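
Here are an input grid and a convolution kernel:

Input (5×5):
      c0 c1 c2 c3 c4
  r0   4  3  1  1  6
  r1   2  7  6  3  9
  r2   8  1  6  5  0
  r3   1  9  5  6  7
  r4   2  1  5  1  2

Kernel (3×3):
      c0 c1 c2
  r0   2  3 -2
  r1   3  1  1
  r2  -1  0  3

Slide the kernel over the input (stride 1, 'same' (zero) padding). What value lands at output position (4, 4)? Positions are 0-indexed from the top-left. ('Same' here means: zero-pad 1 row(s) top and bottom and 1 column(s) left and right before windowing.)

38

The receptive field on the zero-padded input at this output position is [6 7 0 / 1 2 0 / 0 0 0]. Elementwise product with the kernel and sum: 6·2 + 7·3 + 0·-2 + 1·3 + 2·1 + 0·1 + 0·-1 + 0·3.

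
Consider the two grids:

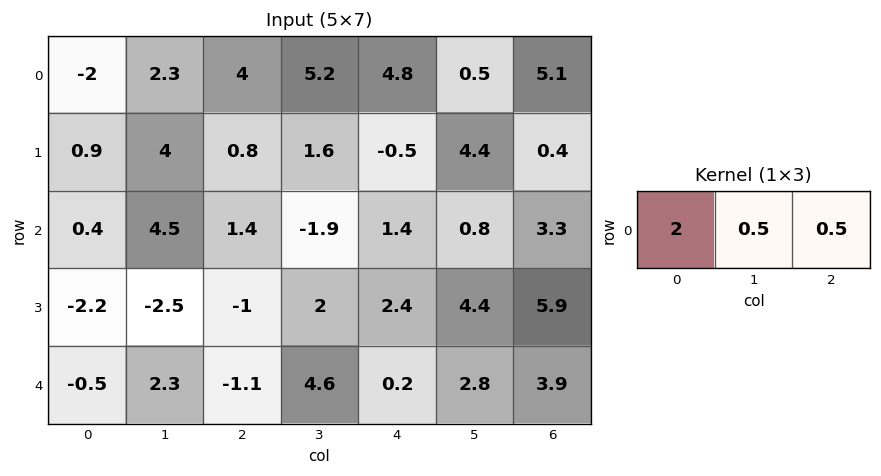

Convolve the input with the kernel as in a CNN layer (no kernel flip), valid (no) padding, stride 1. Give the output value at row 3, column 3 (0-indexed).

The receptive field on the input at this output position is [2 2.4 4.4]. Elementwise product with the kernel and sum: 2·2 + 2.4·0.5 + 4.4·0.5.

7.4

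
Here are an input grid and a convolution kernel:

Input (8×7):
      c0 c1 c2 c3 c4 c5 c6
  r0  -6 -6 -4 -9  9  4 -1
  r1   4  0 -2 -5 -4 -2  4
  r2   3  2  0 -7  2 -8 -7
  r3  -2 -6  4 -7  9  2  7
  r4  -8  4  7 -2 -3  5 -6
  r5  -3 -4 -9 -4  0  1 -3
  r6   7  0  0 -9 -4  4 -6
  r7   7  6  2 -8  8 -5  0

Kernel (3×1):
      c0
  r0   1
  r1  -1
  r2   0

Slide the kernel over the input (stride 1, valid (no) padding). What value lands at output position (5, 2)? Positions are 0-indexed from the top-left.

The receptive field on the input at this output position is [-9 / 0 / 2]. Elementwise product with the kernel and sum: -9·1 + 0·-1.

-9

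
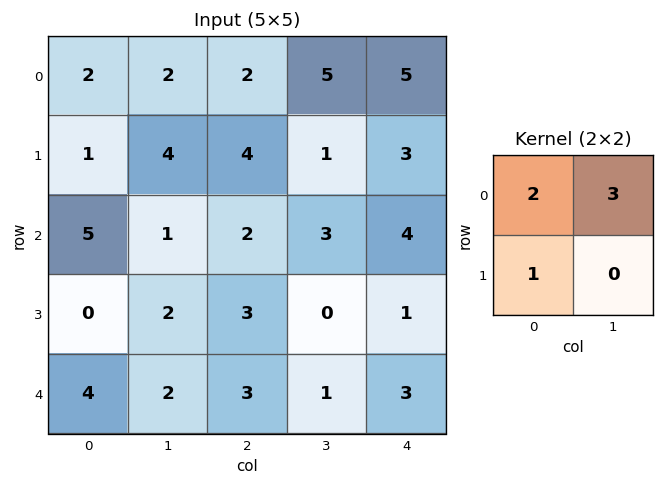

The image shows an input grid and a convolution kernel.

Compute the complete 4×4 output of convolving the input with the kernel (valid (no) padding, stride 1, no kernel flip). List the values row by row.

Output[0,0]: The receptive field on the input at this output position is [2 2 / 1 4]. Elementwise product with the kernel and sum: 2·2 + 2·3 + 1·1.
Output[0,1]: The receptive field on the input at this output position is [2 2 / 4 4]. Elementwise product with the kernel and sum: 2·2 + 2·3 + 4·1.

11 14 23 26
19 21 13 14
13 10 16 18
10 15 9 4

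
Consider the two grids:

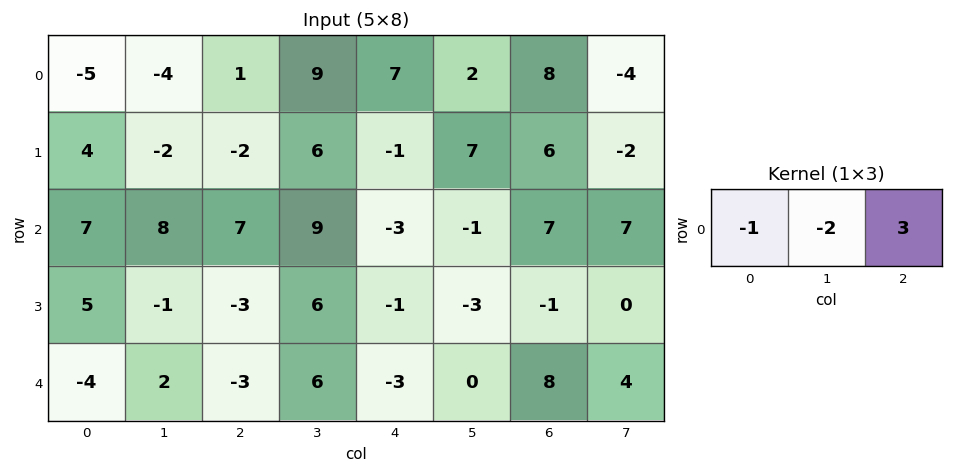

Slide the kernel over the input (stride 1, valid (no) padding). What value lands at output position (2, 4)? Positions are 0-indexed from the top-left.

The receptive field on the input at this output position is [-3 -1 7]. Elementwise product with the kernel and sum: -3·-1 + -1·-2 + 7·3.

26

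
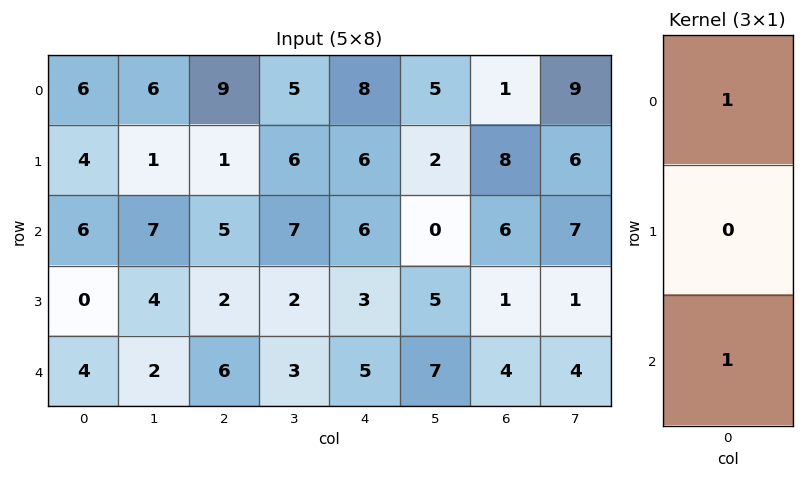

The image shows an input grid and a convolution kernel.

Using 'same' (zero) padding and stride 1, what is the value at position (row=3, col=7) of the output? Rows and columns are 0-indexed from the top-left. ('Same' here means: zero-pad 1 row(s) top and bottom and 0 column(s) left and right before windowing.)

The receptive field on the zero-padded input at this output position is [7 / 1 / 4]. Elementwise product with the kernel and sum: 7·1 + 4·1.

11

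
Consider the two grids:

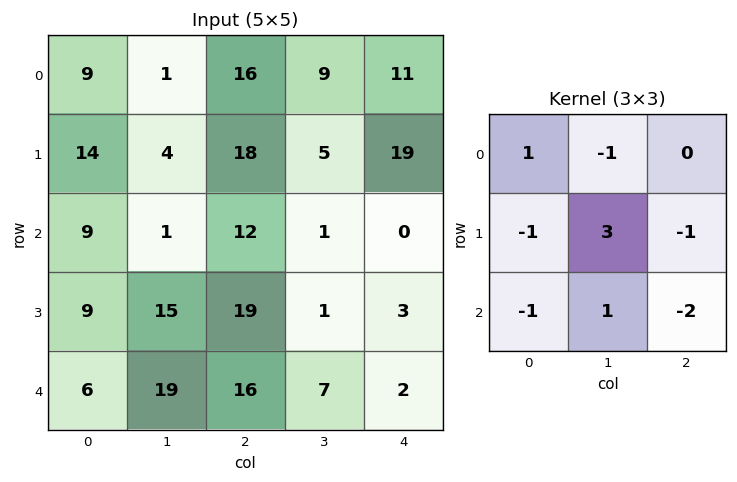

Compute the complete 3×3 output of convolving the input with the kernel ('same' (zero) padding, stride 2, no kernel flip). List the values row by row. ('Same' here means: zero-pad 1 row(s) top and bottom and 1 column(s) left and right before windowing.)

Output[0,0]: The receptive field on the zero-padded input at this output position is [0 0 0 / 0 9 1 / 0 14 4]. Elementwise product with the kernel and sum: 0·1 + 0·-1 + 0·-1 + 9·3 + 1·-1 + 0·-1 + 14·1 + 4·-2.

32 42 38
-9 22 -13
-10 18 -3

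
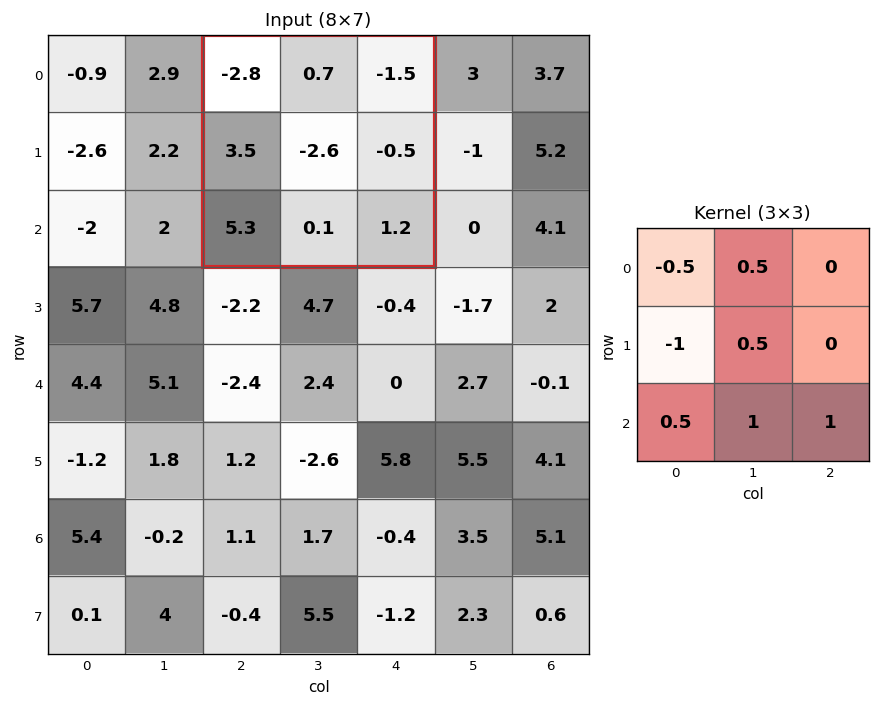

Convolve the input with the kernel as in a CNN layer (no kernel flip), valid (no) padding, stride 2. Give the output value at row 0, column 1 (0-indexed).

0.9

The receptive field on the input at this output position is [-2.8 0.7 -1.5 / 3.5 -2.6 -0.5 / 5.3 0.1 1.2]. Elementwise product with the kernel and sum: -2.8·-0.5 + 0.7·0.5 + 3.5·-1 + -2.6·0.5 + 5.3·0.5 + 0.1·1 + 1.2·1.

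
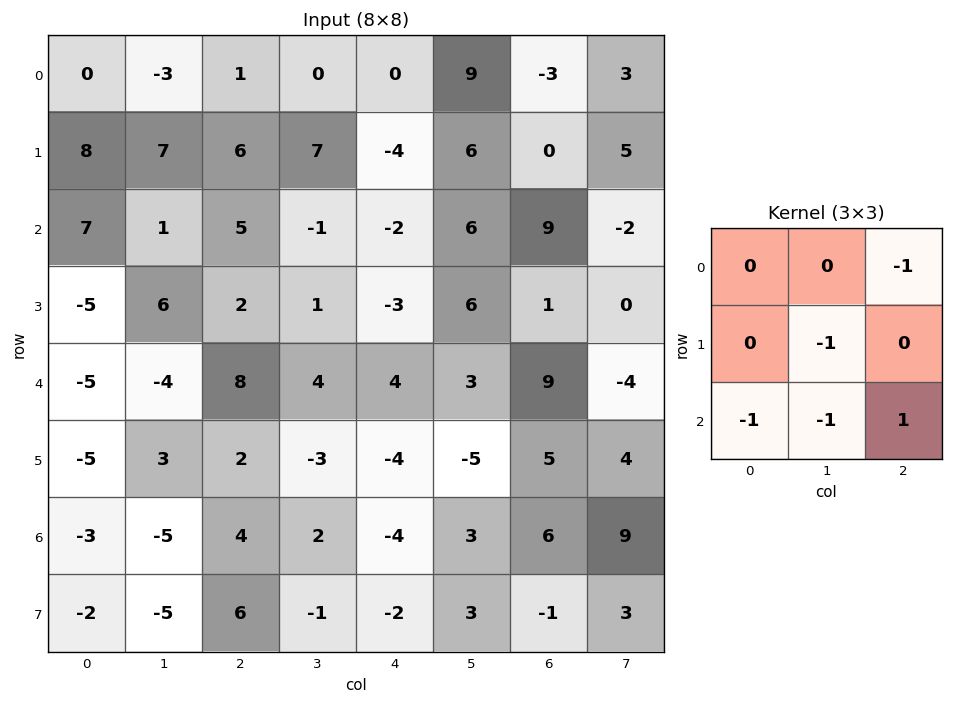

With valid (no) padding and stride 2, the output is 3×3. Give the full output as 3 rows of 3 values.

-11 -13 2
6 -7 -13
1 -11 3

Output[0,0]: The receptive field on the input at this output position is [0 -3 1 / 8 7 6 / 7 1 5]. Elementwise product with the kernel and sum: 1·-1 + 7·-1 + 7·-1 + 1·-1 + 5·1.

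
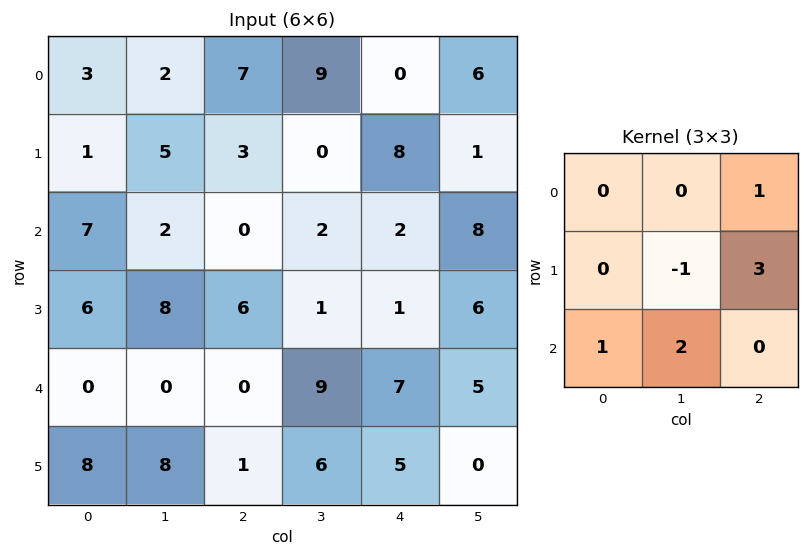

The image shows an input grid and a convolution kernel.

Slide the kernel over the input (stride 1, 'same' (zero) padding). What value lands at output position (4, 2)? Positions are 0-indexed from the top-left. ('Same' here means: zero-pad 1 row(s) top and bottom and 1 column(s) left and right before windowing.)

The receptive field on the zero-padded input at this output position is [8 6 1 / 0 0 9 / 8 1 6]. Elementwise product with the kernel and sum: 1·1 + 0·-1 + 9·3 + 8·1 + 1·2.

38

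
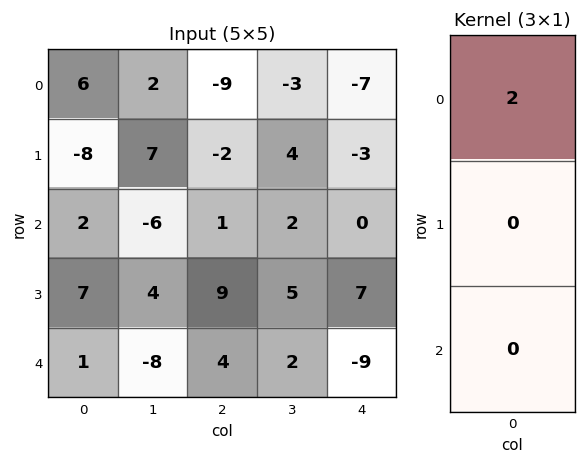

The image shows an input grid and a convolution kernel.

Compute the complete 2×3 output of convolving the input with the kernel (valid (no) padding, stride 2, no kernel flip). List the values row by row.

Output[0,0]: The receptive field on the input at this output position is [6 / -8 / 2]. Elementwise product with the kernel and sum: 6·2.

12 -18 -14
4 2 0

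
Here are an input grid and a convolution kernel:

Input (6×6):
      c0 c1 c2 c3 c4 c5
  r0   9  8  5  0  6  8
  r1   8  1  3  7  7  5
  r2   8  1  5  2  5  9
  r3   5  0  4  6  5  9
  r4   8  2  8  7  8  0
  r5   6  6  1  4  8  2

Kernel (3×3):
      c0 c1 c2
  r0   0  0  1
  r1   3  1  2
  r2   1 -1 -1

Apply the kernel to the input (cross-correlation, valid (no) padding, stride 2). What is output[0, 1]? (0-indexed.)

The receptive field on the input at this output position is [5 0 6 / 3 7 7 / 5 2 5]. Elementwise product with the kernel and sum: 6·1 + 3·3 + 7·1 + 7·2 + 5·1 + 2·-1 + 5·-1.

34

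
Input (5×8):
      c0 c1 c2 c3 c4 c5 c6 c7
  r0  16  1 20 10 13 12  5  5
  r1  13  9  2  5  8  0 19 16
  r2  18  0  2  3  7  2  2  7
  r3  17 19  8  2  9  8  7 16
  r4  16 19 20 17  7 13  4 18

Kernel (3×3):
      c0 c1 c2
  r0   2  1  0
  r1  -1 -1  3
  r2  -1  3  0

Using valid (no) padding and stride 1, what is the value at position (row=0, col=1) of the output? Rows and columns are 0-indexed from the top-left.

32

The receptive field on the input at this output position is [1 20 10 / 9 2 5 / 0 2 3]. Elementwise product with the kernel and sum: 1·2 + 20·1 + 9·-1 + 2·-1 + 5·3 + 0·-1 + 2·3.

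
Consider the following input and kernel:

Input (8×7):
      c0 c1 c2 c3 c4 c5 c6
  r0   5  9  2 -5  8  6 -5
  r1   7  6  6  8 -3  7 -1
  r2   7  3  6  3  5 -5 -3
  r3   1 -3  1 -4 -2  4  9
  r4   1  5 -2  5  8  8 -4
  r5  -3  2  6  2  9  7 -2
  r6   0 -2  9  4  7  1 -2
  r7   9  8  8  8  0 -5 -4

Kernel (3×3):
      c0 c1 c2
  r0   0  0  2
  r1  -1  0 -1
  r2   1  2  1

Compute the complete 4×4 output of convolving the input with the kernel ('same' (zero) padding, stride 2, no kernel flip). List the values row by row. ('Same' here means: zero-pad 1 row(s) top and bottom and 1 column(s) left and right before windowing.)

11 22 8 -1
8 5 12 27
-15 -2 22 -5
32 34 12 -14

Output[0,0]: The receptive field on the zero-padded input at this output position is [0 0 0 / 0 5 9 / 0 7 6]. Elementwise product with the kernel and sum: 0·2 + 0·-1 + 9·-1 + 0·1 + 7·2 + 6·1.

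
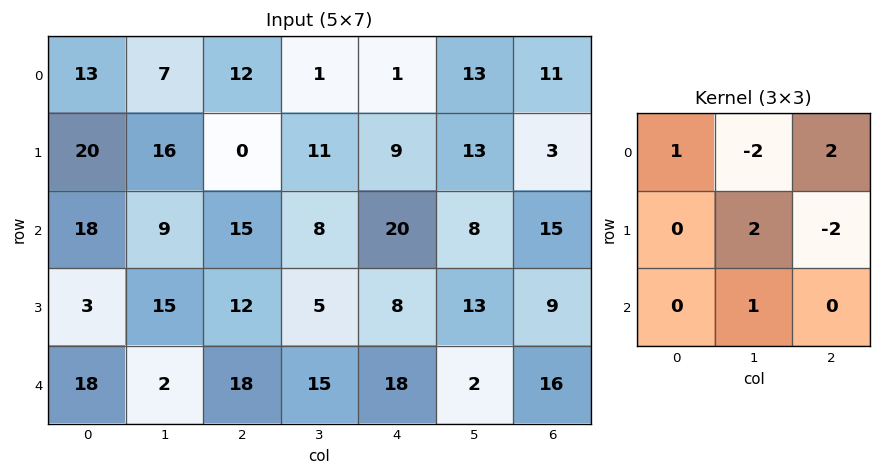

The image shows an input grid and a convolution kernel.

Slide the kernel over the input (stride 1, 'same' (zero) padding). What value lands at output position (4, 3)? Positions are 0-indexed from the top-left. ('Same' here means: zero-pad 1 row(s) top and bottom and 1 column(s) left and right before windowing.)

The receptive field on the zero-padded input at this output position is [12 5 8 / 18 15 18 / 0 0 0]. Elementwise product with the kernel and sum: 12·1 + 5·-2 + 8·2 + 15·2 + 18·-2 + 0·1.

12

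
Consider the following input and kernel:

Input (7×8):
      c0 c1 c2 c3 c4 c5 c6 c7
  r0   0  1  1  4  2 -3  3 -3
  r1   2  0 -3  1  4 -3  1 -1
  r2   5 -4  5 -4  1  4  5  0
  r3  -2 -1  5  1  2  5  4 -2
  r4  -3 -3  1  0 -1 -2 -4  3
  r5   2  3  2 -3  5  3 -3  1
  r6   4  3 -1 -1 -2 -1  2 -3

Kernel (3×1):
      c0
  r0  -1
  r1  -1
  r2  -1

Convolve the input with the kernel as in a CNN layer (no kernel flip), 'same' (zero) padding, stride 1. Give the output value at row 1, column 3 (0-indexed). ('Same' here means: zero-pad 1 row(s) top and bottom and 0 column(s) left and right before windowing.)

-1

The receptive field on the zero-padded input at this output position is [4 / 1 / -4]. Elementwise product with the kernel and sum: 4·-1 + 1·-1 + -4·-1.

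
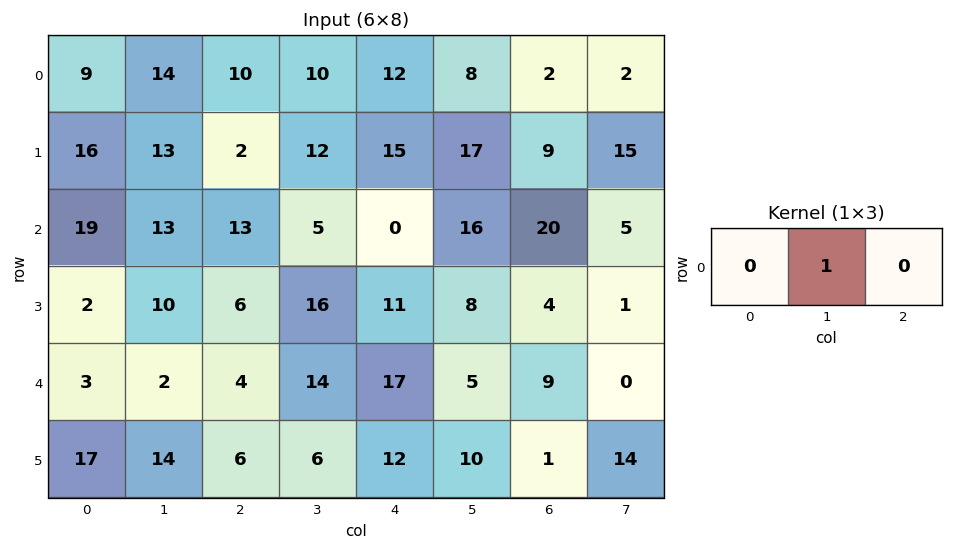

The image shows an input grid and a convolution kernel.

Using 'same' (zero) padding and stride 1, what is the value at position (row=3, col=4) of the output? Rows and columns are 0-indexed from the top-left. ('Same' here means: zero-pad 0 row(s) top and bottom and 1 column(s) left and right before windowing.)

11

The receptive field on the zero-padded input at this output position is [16 11 8]. Elementwise product with the kernel and sum: 11·1.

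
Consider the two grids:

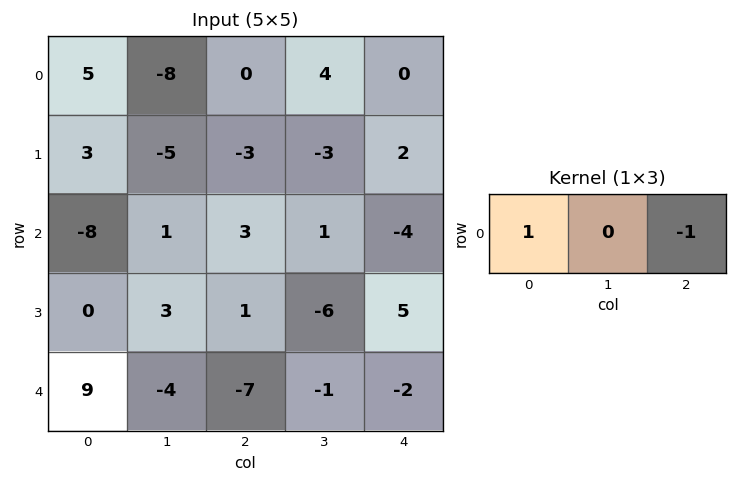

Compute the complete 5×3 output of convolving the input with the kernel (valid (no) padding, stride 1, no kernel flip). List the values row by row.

Output[0,0]: The receptive field on the input at this output position is [5 -8 0]. Elementwise product with the kernel and sum: 5·1 + 0·-1.
Output[0,1]: The receptive field on the input at this output position is [-8 0 4]. Elementwise product with the kernel and sum: -8·1 + 4·-1.

5 -12 0
6 -2 -5
-11 0 7
-1 9 -4
16 -3 -5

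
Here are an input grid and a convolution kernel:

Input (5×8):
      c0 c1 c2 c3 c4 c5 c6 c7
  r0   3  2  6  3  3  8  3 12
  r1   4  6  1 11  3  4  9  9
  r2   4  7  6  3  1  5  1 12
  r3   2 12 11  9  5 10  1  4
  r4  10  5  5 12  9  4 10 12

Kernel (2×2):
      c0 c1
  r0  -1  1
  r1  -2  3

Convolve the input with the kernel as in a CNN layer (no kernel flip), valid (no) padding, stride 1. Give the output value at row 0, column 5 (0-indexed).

14

The receptive field on the input at this output position is [8 3 / 4 9]. Elementwise product with the kernel and sum: 8·-1 + 3·1 + 4·-2 + 9·3.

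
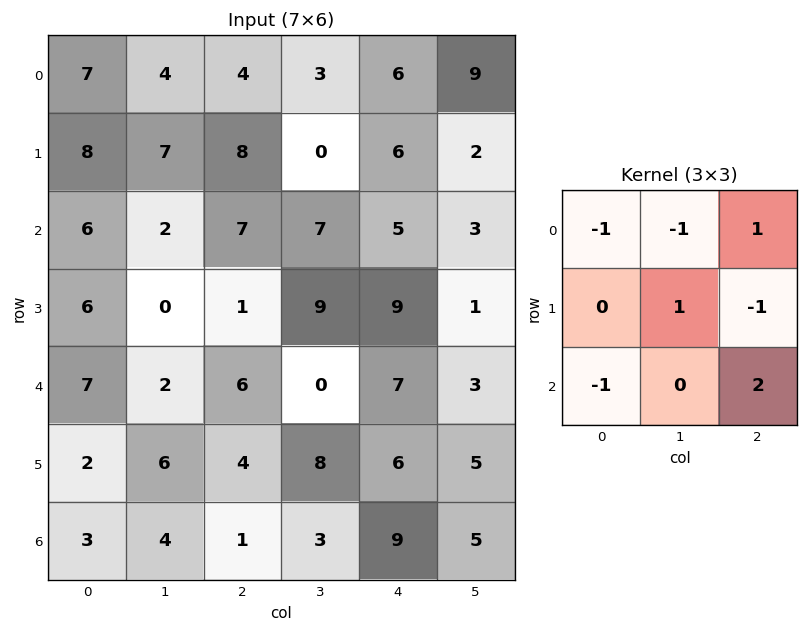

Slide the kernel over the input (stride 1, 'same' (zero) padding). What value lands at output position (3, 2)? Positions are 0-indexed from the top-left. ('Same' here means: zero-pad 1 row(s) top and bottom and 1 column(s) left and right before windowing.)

The receptive field on the zero-padded input at this output position is [2 7 7 / 0 1 9 / 2 6 0]. Elementwise product with the kernel and sum: 2·-1 + 7·-1 + 7·1 + 1·1 + 9·-1 + 2·-1 + 0·2.

-12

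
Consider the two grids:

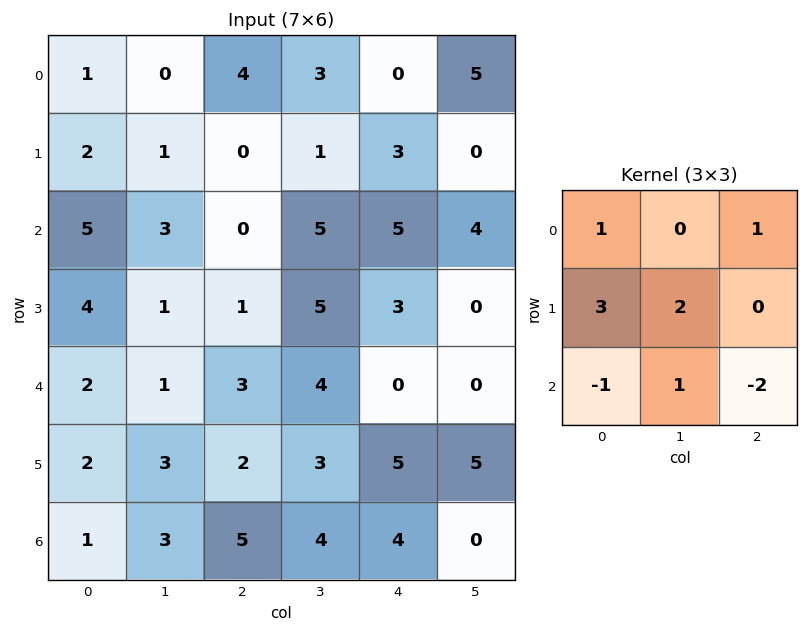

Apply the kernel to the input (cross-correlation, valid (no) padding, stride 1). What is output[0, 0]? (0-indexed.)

The receptive field on the input at this output position is [1 0 4 / 2 1 0 / 5 3 0]. Elementwise product with the kernel and sum: 1·1 + 4·1 + 2·3 + 1·2 + 5·-1 + 3·1 + 0·-2.

11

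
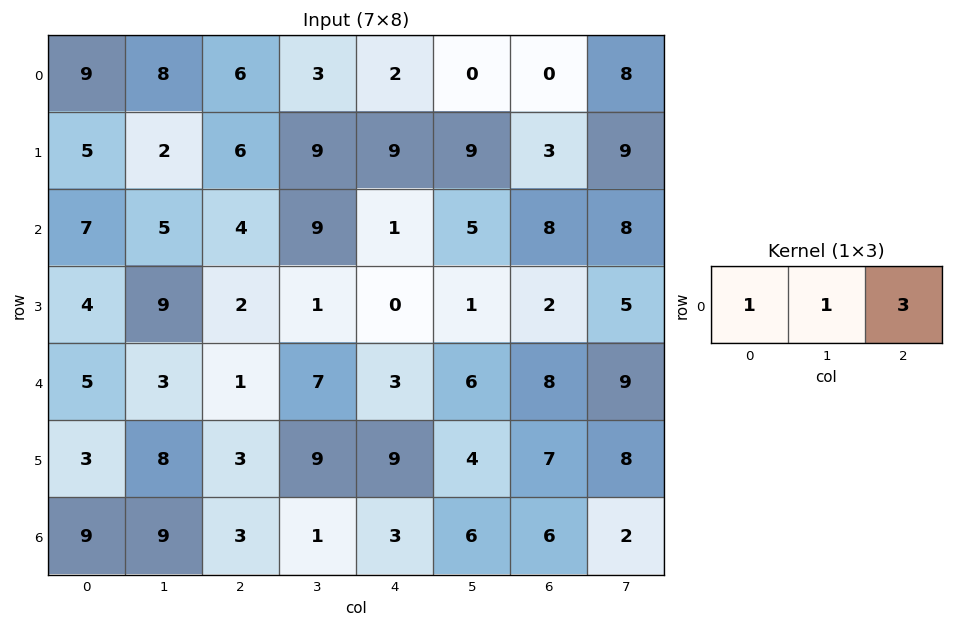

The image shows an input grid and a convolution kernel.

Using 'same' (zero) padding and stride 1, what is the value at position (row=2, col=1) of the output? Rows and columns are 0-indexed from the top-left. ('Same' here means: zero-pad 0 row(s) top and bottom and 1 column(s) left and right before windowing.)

The receptive field on the zero-padded input at this output position is [7 5 4]. Elementwise product with the kernel and sum: 7·1 + 5·1 + 4·3.

24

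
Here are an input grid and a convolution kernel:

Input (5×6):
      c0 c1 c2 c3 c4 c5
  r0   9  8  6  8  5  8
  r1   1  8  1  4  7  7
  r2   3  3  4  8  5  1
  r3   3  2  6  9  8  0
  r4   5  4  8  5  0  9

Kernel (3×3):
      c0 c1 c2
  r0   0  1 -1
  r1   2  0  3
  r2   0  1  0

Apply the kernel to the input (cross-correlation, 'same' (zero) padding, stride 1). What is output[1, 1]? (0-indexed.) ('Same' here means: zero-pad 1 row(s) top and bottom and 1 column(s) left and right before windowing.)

10

The receptive field on the zero-padded input at this output position is [9 8 6 / 1 8 1 / 3 3 4]. Elementwise product with the kernel and sum: 8·1 + 6·-1 + 1·2 + 1·3 + 3·1.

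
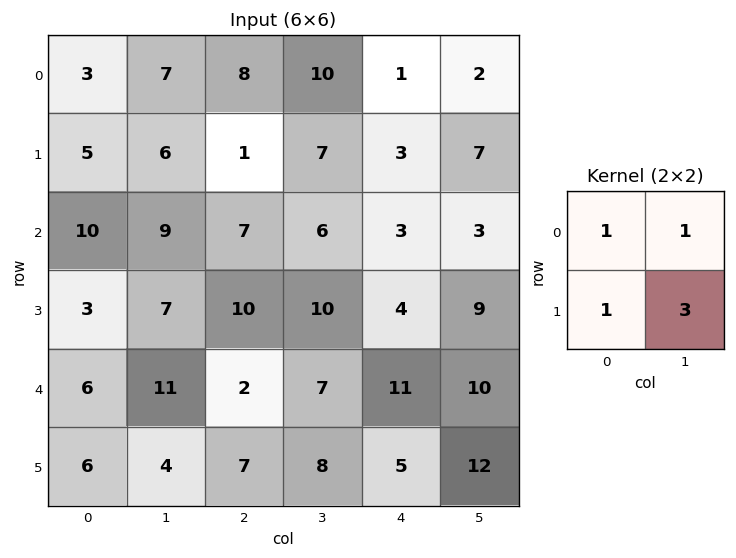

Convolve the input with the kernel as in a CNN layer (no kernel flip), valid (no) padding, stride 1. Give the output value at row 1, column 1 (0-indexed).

37

The receptive field on the input at this output position is [6 1 / 9 7]. Elementwise product with the kernel and sum: 6·1 + 1·1 + 9·1 + 7·3.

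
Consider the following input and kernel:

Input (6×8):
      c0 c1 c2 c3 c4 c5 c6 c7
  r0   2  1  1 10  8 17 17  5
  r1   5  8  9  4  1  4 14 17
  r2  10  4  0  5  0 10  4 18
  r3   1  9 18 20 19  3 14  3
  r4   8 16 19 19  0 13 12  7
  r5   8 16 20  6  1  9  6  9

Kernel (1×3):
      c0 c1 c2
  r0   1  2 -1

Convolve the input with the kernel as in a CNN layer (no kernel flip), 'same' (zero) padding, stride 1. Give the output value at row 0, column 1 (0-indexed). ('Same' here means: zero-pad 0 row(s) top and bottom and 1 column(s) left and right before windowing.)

3

The receptive field on the zero-padded input at this output position is [2 1 1]. Elementwise product with the kernel and sum: 2·1 + 1·2 + 1·-1.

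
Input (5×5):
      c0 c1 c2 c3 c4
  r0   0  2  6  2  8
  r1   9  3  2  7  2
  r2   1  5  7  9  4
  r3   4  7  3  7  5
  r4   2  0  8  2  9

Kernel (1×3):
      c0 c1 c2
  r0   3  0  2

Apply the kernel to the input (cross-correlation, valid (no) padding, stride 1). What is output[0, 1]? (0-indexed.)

10

The receptive field on the input at this output position is [2 6 2]. Elementwise product with the kernel and sum: 2·3 + 2·2.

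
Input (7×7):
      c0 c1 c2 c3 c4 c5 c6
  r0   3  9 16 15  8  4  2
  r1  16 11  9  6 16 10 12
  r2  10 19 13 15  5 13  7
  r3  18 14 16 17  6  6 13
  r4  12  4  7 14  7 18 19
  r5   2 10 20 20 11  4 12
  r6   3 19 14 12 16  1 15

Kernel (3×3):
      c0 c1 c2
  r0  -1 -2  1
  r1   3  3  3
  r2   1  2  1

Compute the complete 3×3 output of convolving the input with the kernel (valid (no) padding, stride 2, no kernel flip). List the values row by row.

Output[0,0]: The receptive field on the input at this output position is [3 9 16 / 16 11 9 / 10 19 13]. Elementwise product with the kernel and sum: 3·-1 + 9·-2 + 16·1 + 16·3 + 11·3 + 9·3 + 10·1 + 19·2 + 13·1.
Output[0,1]: The receptive field on the input at this output position is [16 15 8 / 9 6 16 / 13 15 5]. Elementwise product with the kernel and sum: 16·-1 + 15·-2 + 8·1 + 9·3 + 6·3 + 16·3 + 13·1 + 15·2 + 5·1.

164 103 138
136 121 113
138 179 90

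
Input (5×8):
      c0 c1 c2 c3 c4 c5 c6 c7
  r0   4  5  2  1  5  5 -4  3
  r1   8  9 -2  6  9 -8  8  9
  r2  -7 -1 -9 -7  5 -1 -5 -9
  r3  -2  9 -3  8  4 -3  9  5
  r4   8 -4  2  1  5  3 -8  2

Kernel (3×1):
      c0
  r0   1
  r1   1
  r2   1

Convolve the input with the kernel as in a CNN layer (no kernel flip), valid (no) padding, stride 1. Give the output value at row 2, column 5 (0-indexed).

The receptive field on the input at this output position is [-1 / -3 / 3]. Elementwise product with the kernel and sum: -1·1 + -3·1 + 3·1.

-1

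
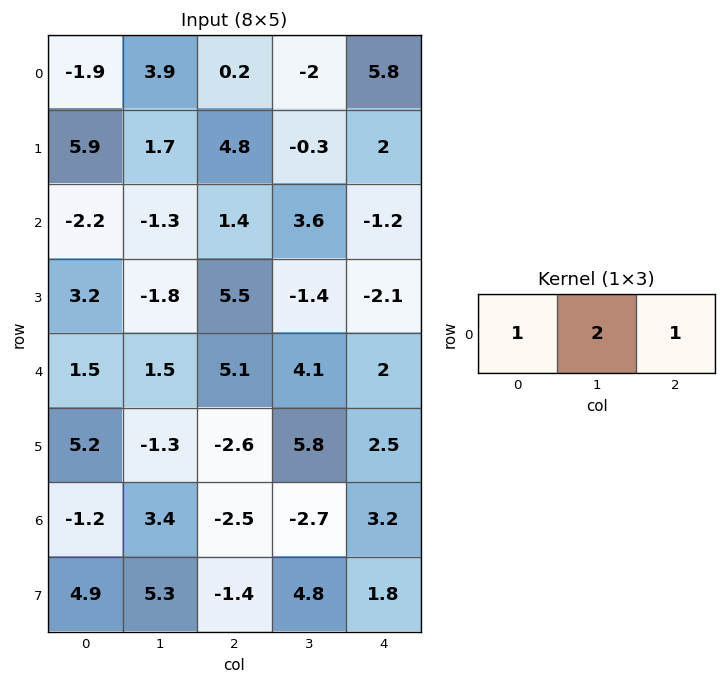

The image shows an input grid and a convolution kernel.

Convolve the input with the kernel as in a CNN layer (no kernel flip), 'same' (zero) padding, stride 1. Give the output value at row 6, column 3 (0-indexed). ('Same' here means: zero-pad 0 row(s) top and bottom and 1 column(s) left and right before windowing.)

The receptive field on the zero-padded input at this output position is [-2.5 -2.7 3.2]. Elementwise product with the kernel and sum: -2.5·1 + -2.7·2 + 3.2·1.

-4.7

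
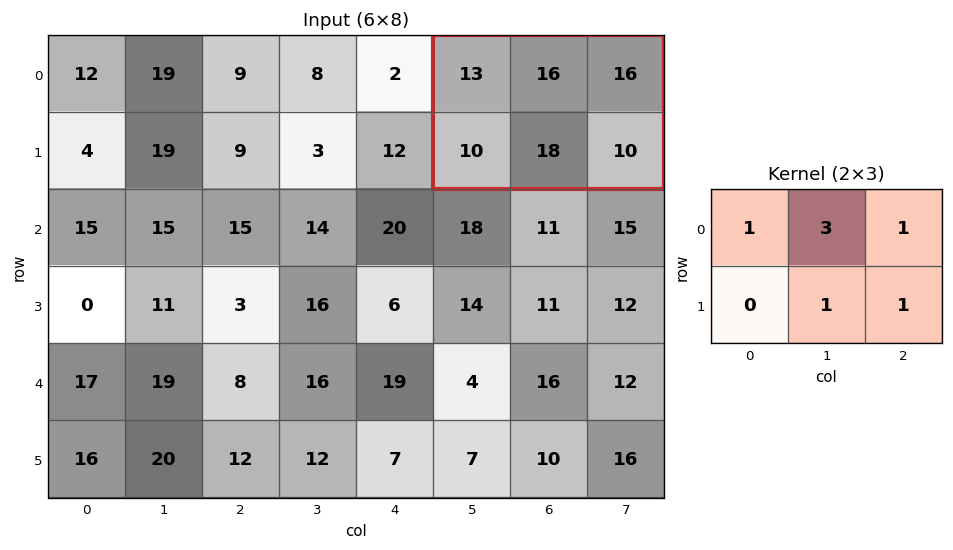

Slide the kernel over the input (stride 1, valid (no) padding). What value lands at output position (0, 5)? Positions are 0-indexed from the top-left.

105

The receptive field on the input at this output position is [13 16 16 / 10 18 10]. Elementwise product with the kernel and sum: 13·1 + 16·3 + 16·1 + 18·1 + 10·1.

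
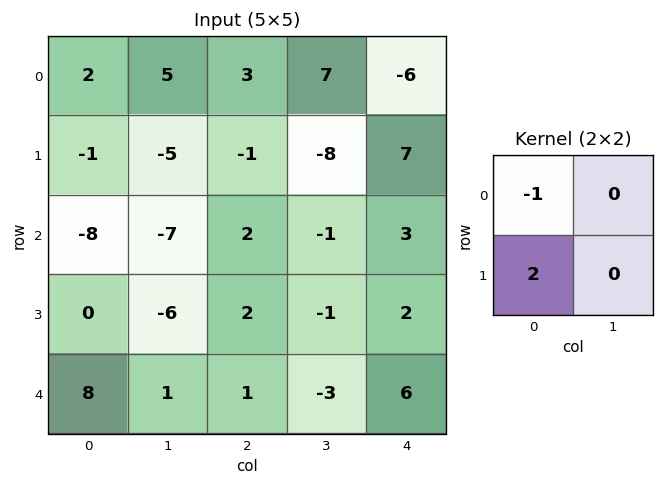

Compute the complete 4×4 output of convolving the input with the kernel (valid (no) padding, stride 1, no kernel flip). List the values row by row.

Output[0,0]: The receptive field on the input at this output position is [2 5 / -1 -5]. Elementwise product with the kernel and sum: 2·-1 + -1·2.
Output[0,1]: The receptive field on the input at this output position is [5 3 / -5 -1]. Elementwise product with the kernel and sum: 5·-1 + -5·2.

-4 -15 -5 -23
-15 -9 5 6
8 -5 2 -1
16 8 0 -5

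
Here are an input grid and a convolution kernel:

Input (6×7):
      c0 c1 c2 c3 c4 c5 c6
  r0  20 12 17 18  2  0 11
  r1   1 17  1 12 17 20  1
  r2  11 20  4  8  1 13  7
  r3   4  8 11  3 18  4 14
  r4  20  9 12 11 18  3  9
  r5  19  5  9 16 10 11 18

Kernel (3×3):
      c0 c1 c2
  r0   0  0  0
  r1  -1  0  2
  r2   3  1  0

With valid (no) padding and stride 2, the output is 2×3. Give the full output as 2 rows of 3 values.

Output[0,0]: The receptive field on the input at this output position is [20 12 17 / 1 17 1 / 11 20 4]. Elementwise product with the kernel and sum: 1·-1 + 1·2 + 11·3 + 20·1.
Output[0,1]: The receptive field on the input at this output position is [17 18 2 / 1 12 17 / 4 8 1]. Elementwise product with the kernel and sum: 1·-1 + 17·2 + 4·3 + 8·1.

54 53 1
87 72 67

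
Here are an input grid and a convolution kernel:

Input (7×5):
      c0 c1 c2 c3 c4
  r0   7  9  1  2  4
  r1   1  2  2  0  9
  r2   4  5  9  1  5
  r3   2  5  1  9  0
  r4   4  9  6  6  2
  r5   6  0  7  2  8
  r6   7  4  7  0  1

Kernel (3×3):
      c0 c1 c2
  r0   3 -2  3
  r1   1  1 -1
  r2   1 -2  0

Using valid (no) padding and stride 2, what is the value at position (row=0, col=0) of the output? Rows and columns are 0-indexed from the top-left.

The receptive field on the input at this output position is [7 9 1 / 1 2 2 / 4 5 9]. Elementwise product with the kernel and sum: 7·3 + 9·-2 + 1·3 + 1·1 + 2·1 + 2·-1 + 4·1 + 5·-2.

1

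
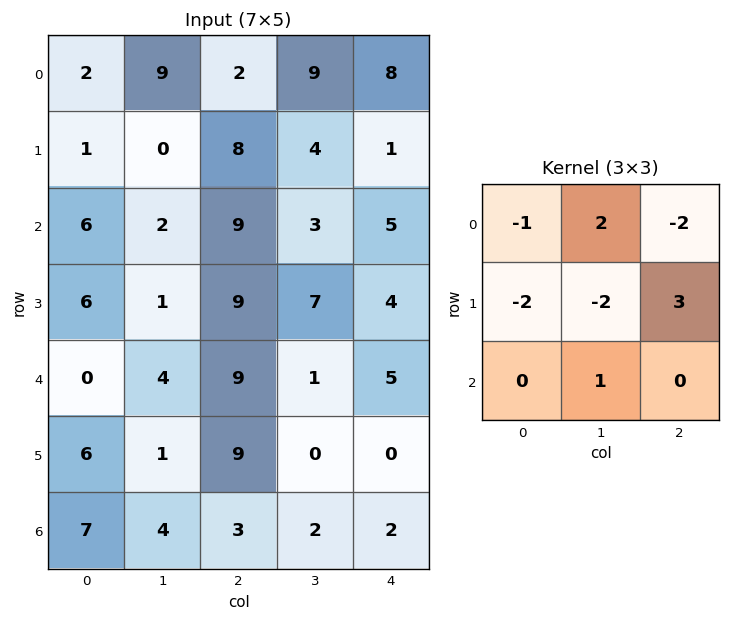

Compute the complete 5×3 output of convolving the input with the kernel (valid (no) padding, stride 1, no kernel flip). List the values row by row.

Output[0,0]: The receptive field on the input at this output position is [2 9 2 / 1 0 8 / 6 2 9]. Elementwise product with the kernel and sum: 2·-1 + 9·2 + 2·-2 + 1·-2 + 0·-2 + 8·3 + 2·1.
Output[0,1]: The receptive field on the input at this output position is [9 2 9 / 0 8 4 / 2 9 3]. Elementwise product with the kernel and sum: 9·-1 + 2·2 + 9·-2 + 0·-2 + 8·-2 + 4·3 + 9·1.

36 -18 -18
-5 4 -4
-3 20 -32
-2 -11 -8
7 -5 -33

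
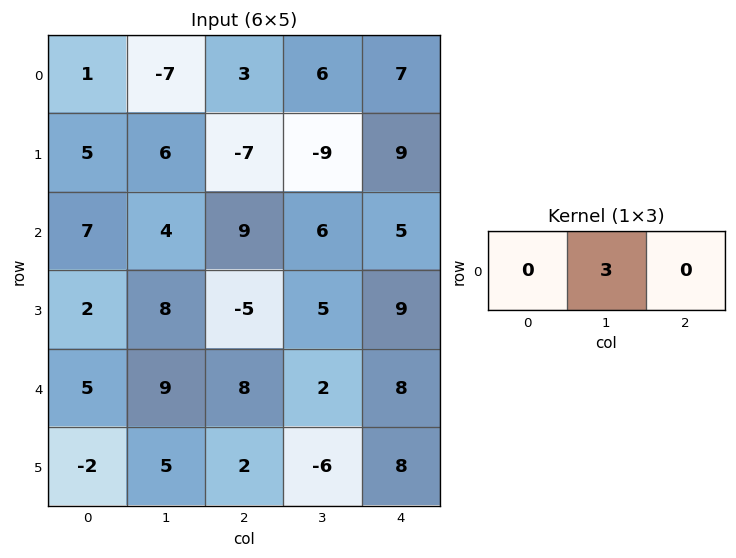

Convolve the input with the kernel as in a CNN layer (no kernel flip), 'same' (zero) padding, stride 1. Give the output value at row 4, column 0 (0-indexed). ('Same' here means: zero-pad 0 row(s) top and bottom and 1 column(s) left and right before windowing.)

The receptive field on the zero-padded input at this output position is [0 5 9]. Elementwise product with the kernel and sum: 5·3.

15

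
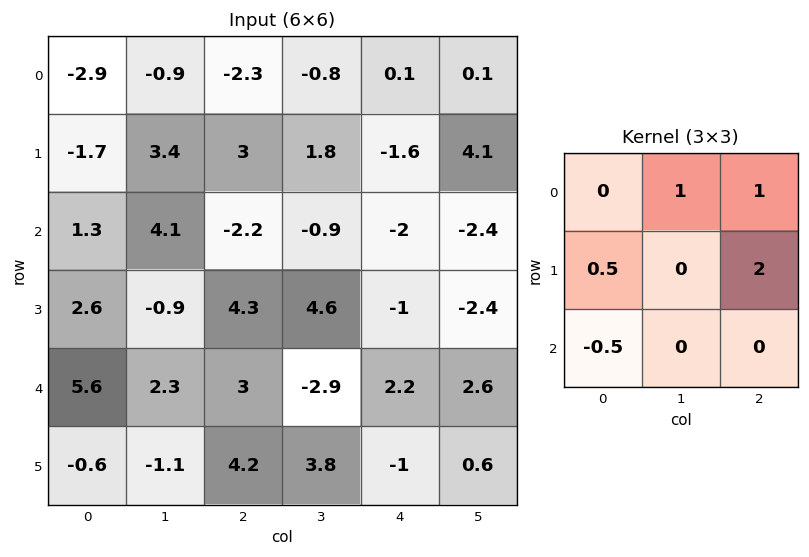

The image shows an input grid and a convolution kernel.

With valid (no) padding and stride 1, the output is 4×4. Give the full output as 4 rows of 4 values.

Output[0,0]: The receptive field on the input at this output position is [-2.9 -0.9 -2.3 / -1.7 3.4 3 / 1.3 4.1 -2.2]. Elementwise product with the kernel and sum: -0.9·1 + -2.3·1 + -1.7·0.5 + 3·2 + 1.3·-0.5.

1.3 0.15 -1.3 9.75
1.35 5.5 -7.05 -5.05
9 4.5 -4.25 -5.45
12.5 4.8 7.4 -1.55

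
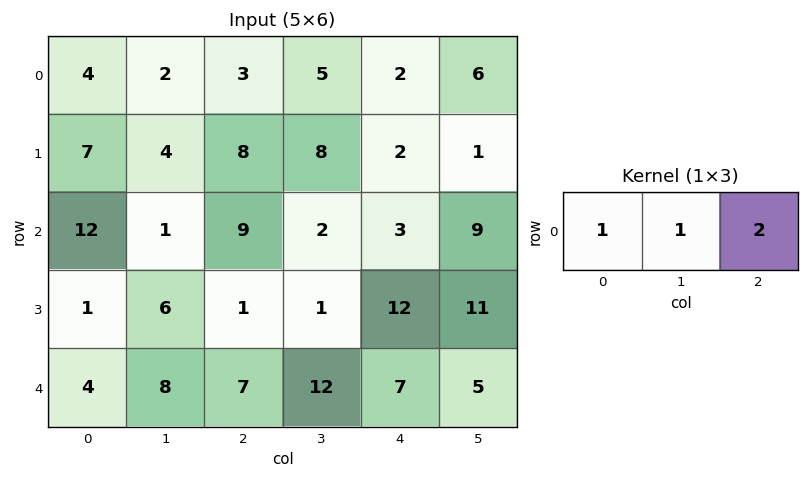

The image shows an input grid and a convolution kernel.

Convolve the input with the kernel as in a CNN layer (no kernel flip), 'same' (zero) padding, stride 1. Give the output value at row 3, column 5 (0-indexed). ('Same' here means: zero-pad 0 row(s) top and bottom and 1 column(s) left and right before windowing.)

23

The receptive field on the zero-padded input at this output position is [12 11 0]. Elementwise product with the kernel and sum: 12·1 + 11·1 + 0·2.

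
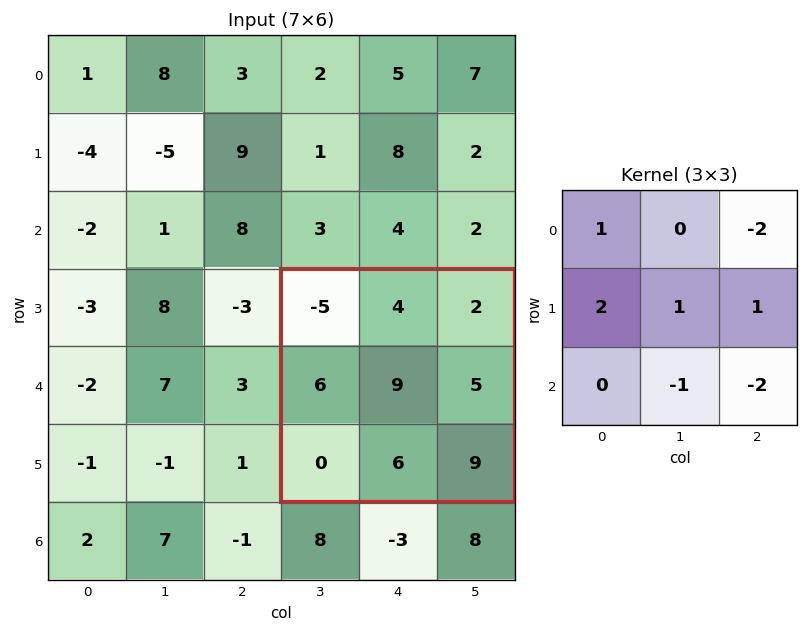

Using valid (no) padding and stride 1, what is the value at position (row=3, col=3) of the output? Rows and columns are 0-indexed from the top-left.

-7

The receptive field on the input at this output position is [-5 4 2 / 6 9 5 / 0 6 9]. Elementwise product with the kernel and sum: -5·1 + 2·-2 + 6·2 + 9·1 + 5·1 + 6·-1 + 9·-2.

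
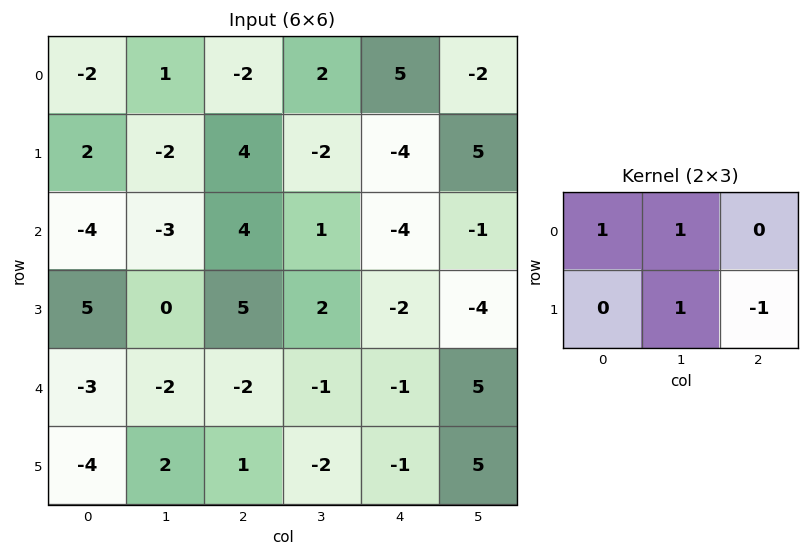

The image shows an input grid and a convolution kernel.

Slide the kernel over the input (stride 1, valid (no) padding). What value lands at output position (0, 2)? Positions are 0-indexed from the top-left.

The receptive field on the input at this output position is [-2 2 5 / 4 -2 -4]. Elementwise product with the kernel and sum: -2·1 + 2·1 + -2·1 + -4·-1.

2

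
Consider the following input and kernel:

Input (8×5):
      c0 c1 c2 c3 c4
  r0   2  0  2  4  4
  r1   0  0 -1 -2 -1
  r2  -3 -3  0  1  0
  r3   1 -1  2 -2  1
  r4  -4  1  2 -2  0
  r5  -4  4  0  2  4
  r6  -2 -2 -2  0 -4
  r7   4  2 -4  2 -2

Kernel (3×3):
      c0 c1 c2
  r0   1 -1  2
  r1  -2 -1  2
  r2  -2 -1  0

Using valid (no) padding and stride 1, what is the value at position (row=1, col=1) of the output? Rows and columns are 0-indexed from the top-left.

5

The receptive field on the input at this output position is [0 -1 -2 / -3 0 1 / -1 2 -2]. Elementwise product with the kernel and sum: 0·1 + -1·-1 + -2·2 + -3·-2 + 0·-1 + 1·2 + -1·-2 + 2·-1.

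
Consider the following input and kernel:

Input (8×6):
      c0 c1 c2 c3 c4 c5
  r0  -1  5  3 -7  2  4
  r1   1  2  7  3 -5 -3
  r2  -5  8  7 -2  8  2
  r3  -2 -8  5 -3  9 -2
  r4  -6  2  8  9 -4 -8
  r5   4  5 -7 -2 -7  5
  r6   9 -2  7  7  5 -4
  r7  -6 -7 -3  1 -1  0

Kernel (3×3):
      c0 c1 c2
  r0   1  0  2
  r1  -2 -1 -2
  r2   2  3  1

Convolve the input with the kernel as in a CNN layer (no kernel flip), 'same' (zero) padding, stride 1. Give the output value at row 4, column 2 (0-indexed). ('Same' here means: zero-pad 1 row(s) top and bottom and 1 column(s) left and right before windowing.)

The receptive field on the zero-padded input at this output position is [-8 5 -3 / 2 8 9 / 5 -7 -2]. Elementwise product with the kernel and sum: -8·1 + -3·2 + 2·-2 + 8·-1 + 9·-2 + 5·2 + -7·3 + -2·1.

-57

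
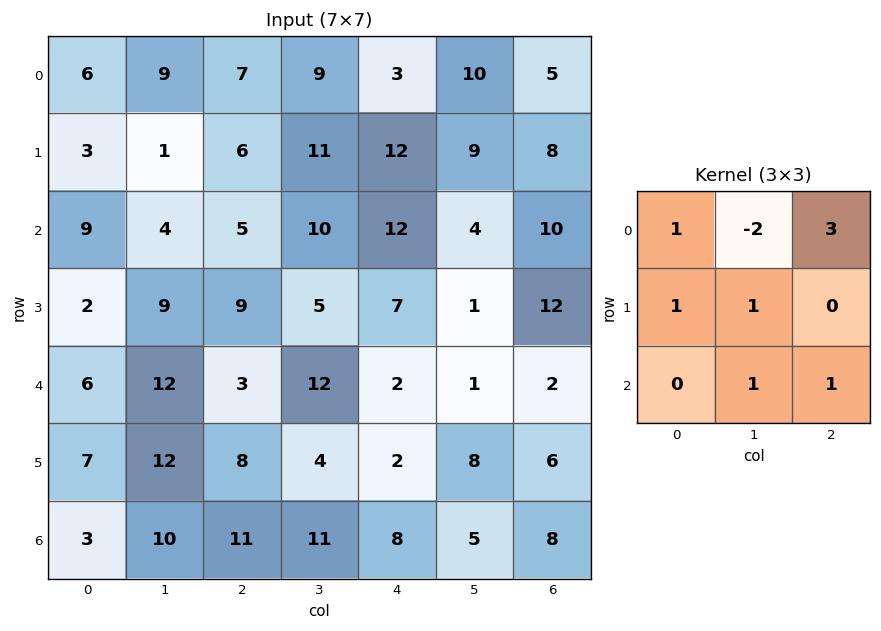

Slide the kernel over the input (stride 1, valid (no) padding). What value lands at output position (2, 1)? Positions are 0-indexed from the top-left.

The receptive field on the input at this output position is [4 5 10 / 9 9 5 / 12 3 12]. Elementwise product with the kernel and sum: 4·1 + 5·-2 + 10·3 + 9·1 + 9·1 + 3·1 + 12·1.

57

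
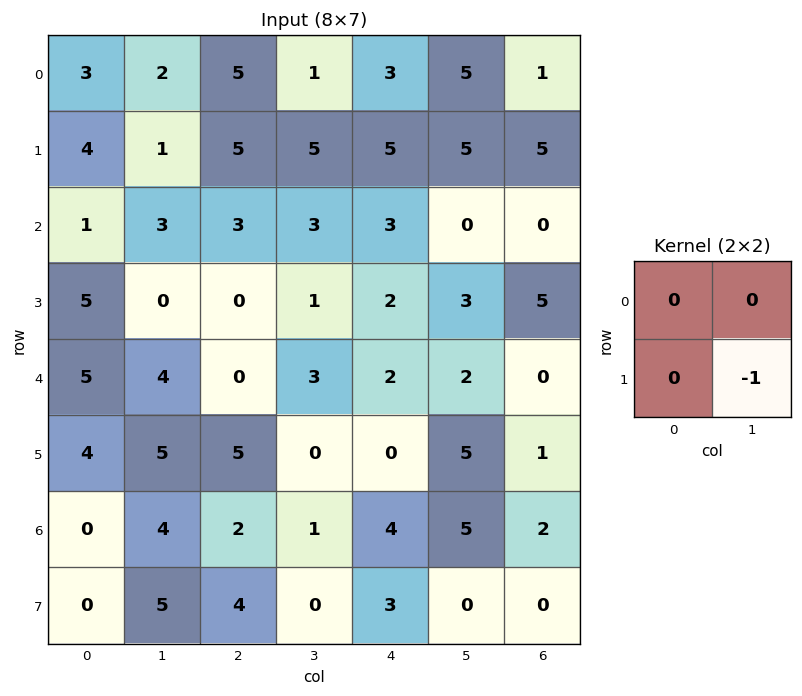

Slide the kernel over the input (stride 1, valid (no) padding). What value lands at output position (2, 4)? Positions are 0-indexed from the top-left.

-3

The receptive field on the input at this output position is [3 0 / 2 3]. Elementwise product with the kernel and sum: 3·-1.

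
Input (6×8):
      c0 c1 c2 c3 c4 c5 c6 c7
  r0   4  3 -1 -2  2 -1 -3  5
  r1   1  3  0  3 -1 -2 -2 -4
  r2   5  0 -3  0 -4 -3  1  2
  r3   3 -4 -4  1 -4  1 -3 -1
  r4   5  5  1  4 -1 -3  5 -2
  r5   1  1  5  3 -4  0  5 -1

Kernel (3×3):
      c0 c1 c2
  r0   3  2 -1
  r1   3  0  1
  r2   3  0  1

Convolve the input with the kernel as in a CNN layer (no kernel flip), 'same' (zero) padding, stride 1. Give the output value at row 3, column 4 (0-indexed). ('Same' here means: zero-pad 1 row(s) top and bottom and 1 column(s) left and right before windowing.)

The receptive field on the zero-padded input at this output position is [0 -4 -3 / 1 -4 1 / 4 -1 -3]. Elementwise product with the kernel and sum: 0·3 + -4·2 + -3·-1 + 1·3 + 1·1 + 4·3 + -3·1.

8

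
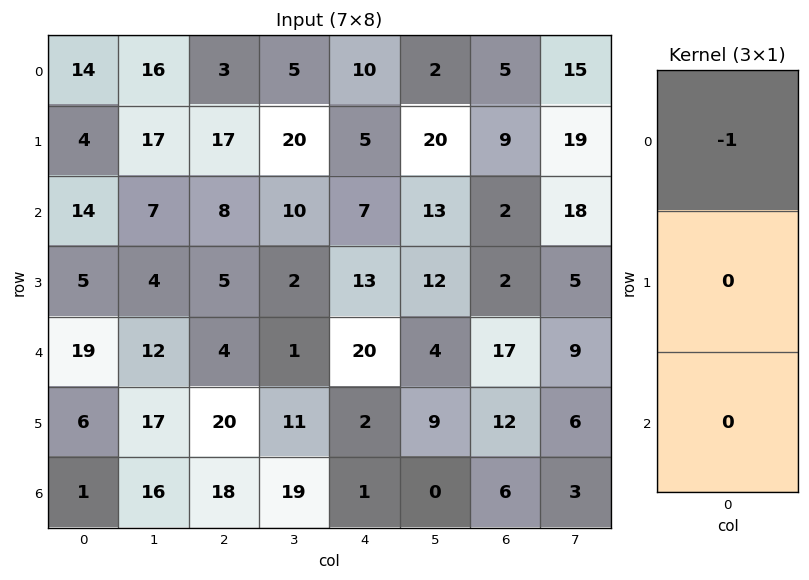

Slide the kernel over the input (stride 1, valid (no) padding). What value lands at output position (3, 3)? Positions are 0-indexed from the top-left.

-2

The receptive field on the input at this output position is [2 / 1 / 11]. Elementwise product with the kernel and sum: 2·-1.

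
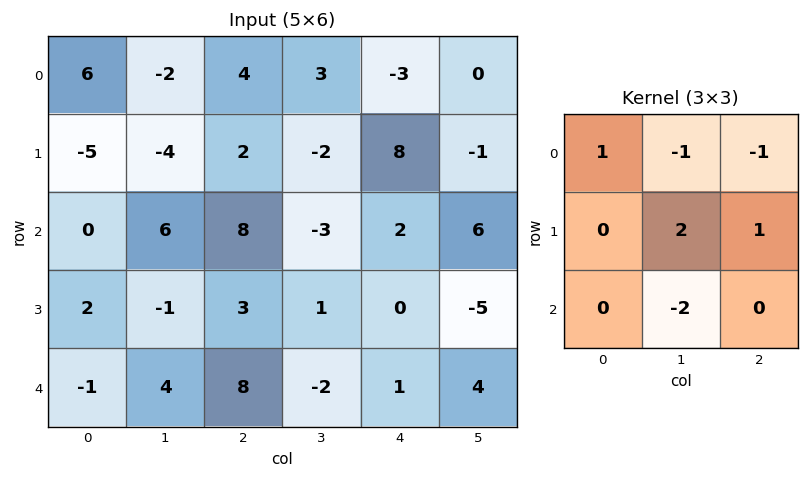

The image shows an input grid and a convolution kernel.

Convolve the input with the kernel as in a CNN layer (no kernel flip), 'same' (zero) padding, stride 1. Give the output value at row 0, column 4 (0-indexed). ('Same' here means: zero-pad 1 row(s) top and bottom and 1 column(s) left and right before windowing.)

-22

The receptive field on the zero-padded input at this output position is [0 0 0 / 3 -3 0 / -2 8 -1]. Elementwise product with the kernel and sum: 0·1 + 0·-1 + 0·-1 + -3·2 + 0·1 + 8·-2.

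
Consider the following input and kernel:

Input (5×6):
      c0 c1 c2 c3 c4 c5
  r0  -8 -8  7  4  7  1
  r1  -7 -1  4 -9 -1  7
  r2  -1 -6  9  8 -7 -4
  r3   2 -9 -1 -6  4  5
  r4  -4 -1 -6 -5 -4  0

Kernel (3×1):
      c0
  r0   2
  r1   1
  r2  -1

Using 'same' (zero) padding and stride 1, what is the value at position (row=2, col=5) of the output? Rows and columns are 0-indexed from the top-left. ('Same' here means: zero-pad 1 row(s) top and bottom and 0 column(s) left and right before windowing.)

The receptive field on the zero-padded input at this output position is [7 / -4 / 5]. Elementwise product with the kernel and sum: 7·2 + -4·1 + 5·-1.

5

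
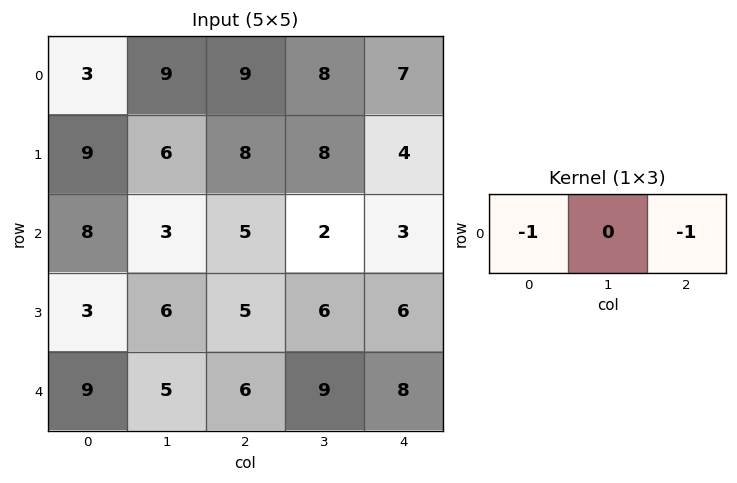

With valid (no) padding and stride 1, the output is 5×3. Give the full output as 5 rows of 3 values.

Output[0,0]: The receptive field on the input at this output position is [3 9 9]. Elementwise product with the kernel and sum: 3·-1 + 9·-1.
Output[0,1]: The receptive field on the input at this output position is [9 9 8]. Elementwise product with the kernel and sum: 9·-1 + 8·-1.

-12 -17 -16
-17 -14 -12
-13 -5 -8
-8 -12 -11
-15 -14 -14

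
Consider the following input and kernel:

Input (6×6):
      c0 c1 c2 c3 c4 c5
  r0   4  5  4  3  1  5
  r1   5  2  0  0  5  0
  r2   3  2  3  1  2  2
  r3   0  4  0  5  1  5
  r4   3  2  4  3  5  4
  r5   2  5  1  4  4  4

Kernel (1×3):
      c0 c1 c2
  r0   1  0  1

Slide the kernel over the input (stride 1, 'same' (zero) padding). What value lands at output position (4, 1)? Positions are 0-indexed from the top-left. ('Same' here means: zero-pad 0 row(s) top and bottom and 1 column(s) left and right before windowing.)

The receptive field on the zero-padded input at this output position is [3 2 4]. Elementwise product with the kernel and sum: 3·1 + 4·1.

7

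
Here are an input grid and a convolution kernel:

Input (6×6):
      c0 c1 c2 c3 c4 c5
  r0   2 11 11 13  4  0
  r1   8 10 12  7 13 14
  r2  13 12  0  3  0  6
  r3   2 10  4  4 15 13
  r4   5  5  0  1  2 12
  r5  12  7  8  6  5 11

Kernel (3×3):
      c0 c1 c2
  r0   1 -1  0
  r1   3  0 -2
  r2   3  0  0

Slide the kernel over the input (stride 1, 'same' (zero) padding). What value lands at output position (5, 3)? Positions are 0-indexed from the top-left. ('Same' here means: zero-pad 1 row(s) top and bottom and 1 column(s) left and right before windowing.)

The receptive field on the zero-padded input at this output position is [0 1 2 / 8 6 5 / 0 0 0]. Elementwise product with the kernel and sum: 0·1 + 1·-1 + 8·3 + 5·-2 + 0·3.

13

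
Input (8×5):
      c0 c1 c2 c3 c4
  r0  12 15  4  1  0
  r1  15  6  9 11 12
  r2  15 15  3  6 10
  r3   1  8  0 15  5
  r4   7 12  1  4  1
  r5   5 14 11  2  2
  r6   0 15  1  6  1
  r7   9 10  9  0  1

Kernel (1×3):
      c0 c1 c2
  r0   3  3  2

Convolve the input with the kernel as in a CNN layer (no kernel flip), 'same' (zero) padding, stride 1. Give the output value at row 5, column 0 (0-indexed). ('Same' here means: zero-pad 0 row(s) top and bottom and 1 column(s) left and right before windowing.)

The receptive field on the zero-padded input at this output position is [0 5 14]. Elementwise product with the kernel and sum: 0·3 + 5·3 + 14·2.

43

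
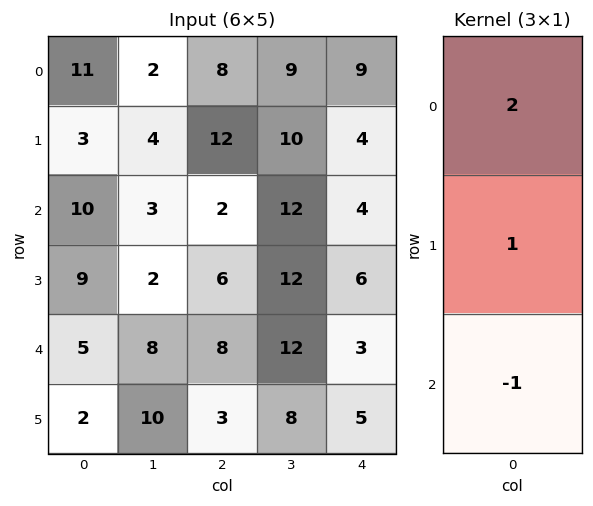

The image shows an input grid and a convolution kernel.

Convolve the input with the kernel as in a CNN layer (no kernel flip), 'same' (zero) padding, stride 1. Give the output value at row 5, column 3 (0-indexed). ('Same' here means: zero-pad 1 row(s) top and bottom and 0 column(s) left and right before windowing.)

32

The receptive field on the zero-padded input at this output position is [12 / 8 / 0]. Elementwise product with the kernel and sum: 12·2 + 8·1 + 0·-1.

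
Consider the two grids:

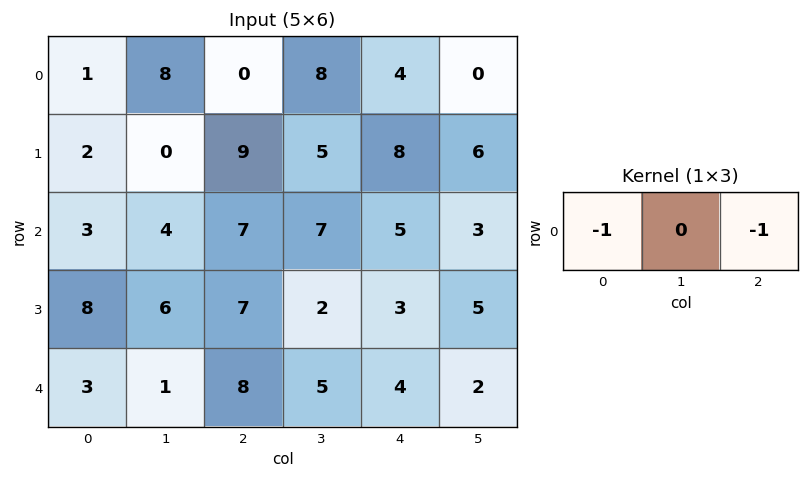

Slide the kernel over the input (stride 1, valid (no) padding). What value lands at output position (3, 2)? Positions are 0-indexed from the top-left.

The receptive field on the input at this output position is [7 2 3]. Elementwise product with the kernel and sum: 7·-1 + 3·-1.

-10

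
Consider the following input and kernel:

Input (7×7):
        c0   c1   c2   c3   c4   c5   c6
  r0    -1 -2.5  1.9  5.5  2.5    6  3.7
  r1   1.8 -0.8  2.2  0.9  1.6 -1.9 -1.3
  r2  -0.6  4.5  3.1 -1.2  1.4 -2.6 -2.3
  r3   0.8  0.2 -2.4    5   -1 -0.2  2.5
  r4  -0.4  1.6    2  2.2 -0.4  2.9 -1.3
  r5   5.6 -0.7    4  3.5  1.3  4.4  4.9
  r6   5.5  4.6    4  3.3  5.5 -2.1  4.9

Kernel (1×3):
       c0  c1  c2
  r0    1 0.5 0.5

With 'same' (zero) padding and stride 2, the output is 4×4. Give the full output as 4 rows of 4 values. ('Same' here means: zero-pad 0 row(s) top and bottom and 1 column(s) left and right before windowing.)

Output[0,0]: The receptive field on the zero-padded input at this output position is [0 -1 -2.5]. Elementwise product with the kernel and sum: 0·1 + -1·0.5 + -2.5·0.5.

-1.75 1.2 9.75 7.85
1.95 5.45 -1.8 -3.75
0.6 3.7 3.45 2.25
5.05 8.25 5 0.35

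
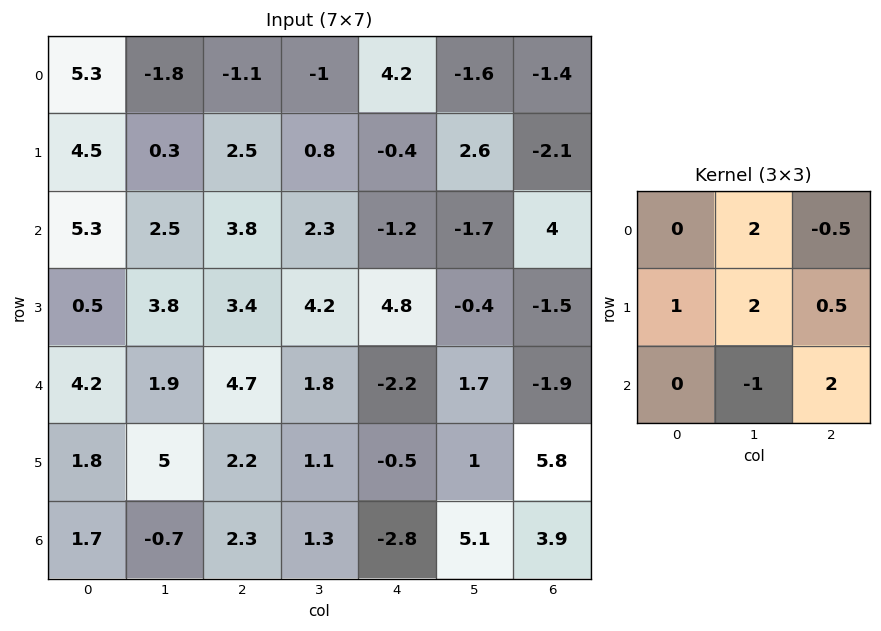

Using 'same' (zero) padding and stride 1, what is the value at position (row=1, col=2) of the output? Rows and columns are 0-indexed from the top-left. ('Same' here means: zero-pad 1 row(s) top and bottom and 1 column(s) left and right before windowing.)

4.8

The receptive field on the zero-padded input at this output position is [-1.8 -1.1 -1 / 0.3 2.5 0.8 / 2.5 3.8 2.3]. Elementwise product with the kernel and sum: -1.1·2 + -1·-0.5 + 0.3·1 + 2.5·2 + 0.8·0.5 + 3.8·-1 + 2.3·2.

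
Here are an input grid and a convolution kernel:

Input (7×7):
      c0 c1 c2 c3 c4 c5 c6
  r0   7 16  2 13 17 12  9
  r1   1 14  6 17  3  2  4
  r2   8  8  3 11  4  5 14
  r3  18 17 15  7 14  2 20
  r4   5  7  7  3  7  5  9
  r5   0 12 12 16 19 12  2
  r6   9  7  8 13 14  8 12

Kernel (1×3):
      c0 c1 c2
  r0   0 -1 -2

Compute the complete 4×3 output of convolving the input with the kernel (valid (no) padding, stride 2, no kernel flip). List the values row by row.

Output[0,0]: The receptive field on the input at this output position is [7 16 2]. Elementwise product with the kernel and sum: 16·-1 + 2·-2.
Output[0,1]: The receptive field on the input at this output position is [2 13 17]. Elementwise product with the kernel and sum: 13·-1 + 17·-2.

-20 -47 -30
-14 -19 -33
-21 -17 -23
-23 -41 -32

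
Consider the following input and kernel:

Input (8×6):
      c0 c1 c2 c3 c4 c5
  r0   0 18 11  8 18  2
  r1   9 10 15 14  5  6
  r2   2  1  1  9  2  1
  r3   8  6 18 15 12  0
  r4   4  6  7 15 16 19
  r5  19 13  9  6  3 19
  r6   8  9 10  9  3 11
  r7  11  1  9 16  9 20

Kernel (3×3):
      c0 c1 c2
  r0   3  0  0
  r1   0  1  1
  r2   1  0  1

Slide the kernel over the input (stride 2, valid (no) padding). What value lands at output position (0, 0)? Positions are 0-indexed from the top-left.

28

The receptive field on the input at this output position is [0 18 11 / 9 10 15 / 2 1 1]. Elementwise product with the kernel and sum: 0·3 + 10·1 + 15·1 + 2·1 + 1·1.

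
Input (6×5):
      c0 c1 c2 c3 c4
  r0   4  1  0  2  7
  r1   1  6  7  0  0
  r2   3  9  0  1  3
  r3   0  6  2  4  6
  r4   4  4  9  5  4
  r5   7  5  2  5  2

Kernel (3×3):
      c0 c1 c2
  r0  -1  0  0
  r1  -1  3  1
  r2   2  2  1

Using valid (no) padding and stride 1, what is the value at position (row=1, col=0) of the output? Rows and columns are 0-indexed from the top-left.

The receptive field on the input at this output position is [1 6 7 / 3 9 0 / 0 6 2]. Elementwise product with the kernel and sum: 1·-1 + 3·-1 + 9·3 + 0·1 + 0·2 + 6·2 + 2·1.

37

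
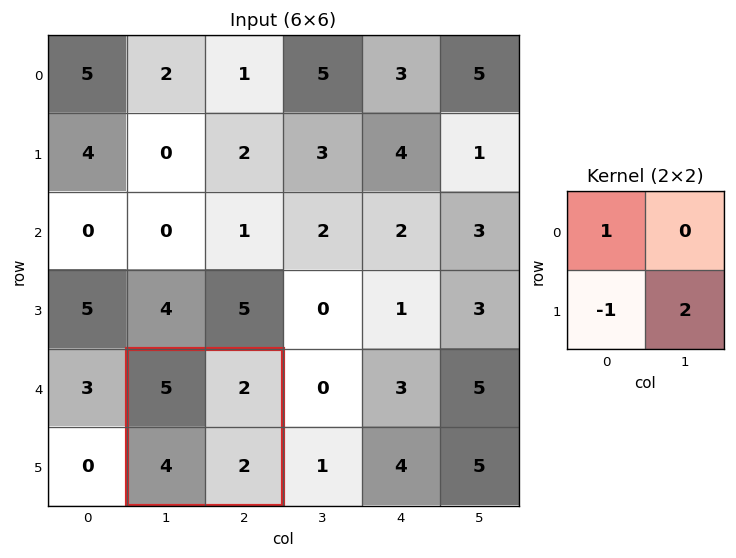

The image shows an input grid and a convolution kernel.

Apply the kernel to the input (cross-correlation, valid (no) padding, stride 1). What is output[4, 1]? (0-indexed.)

The receptive field on the input at this output position is [5 2 / 4 2]. Elementwise product with the kernel and sum: 5·1 + 4·-1 + 2·2.

5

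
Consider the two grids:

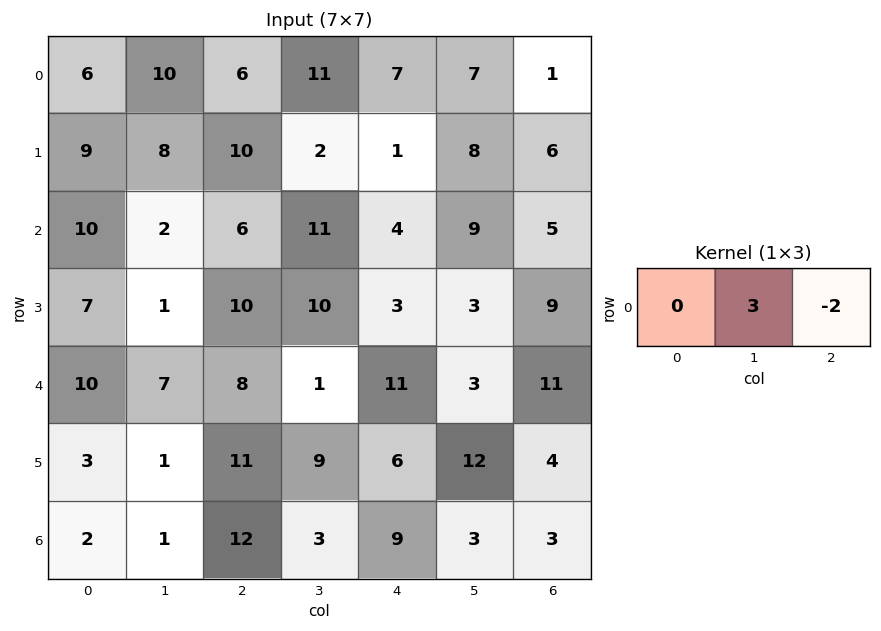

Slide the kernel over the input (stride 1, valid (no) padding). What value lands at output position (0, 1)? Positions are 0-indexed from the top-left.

-4

The receptive field on the input at this output position is [10 6 11]. Elementwise product with the kernel and sum: 6·3 + 11·-2.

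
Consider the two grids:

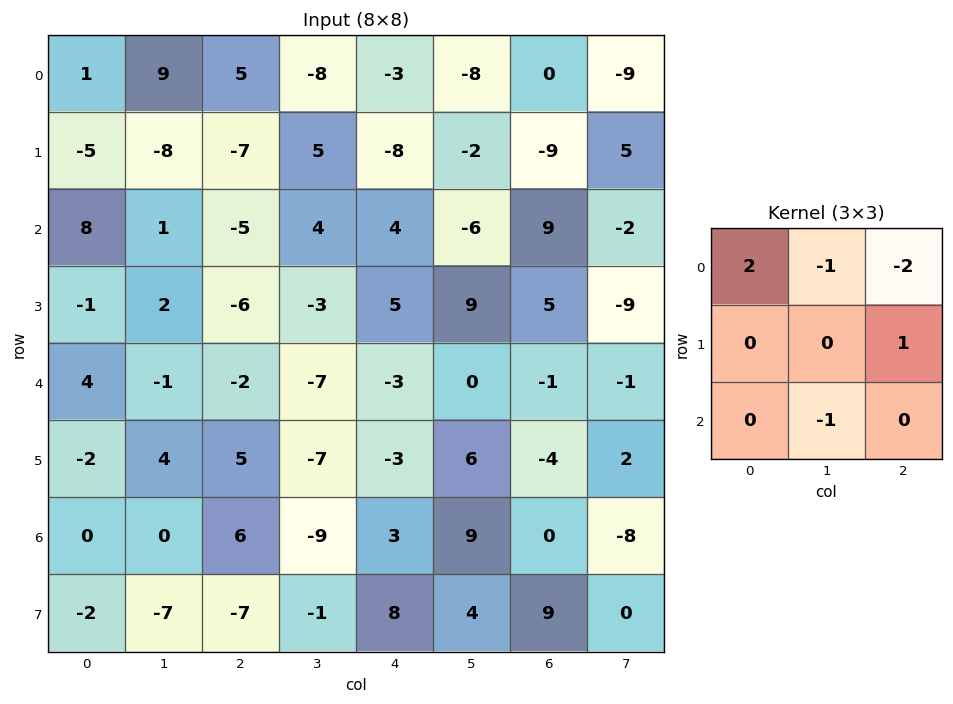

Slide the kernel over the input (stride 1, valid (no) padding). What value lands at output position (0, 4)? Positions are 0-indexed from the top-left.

-1

The receptive field on the input at this output position is [-3 -8 0 / -8 -2 -9 / 4 -6 9]. Elementwise product with the kernel and sum: -3·2 + -8·-1 + 0·-2 + -9·1 + -6·-1.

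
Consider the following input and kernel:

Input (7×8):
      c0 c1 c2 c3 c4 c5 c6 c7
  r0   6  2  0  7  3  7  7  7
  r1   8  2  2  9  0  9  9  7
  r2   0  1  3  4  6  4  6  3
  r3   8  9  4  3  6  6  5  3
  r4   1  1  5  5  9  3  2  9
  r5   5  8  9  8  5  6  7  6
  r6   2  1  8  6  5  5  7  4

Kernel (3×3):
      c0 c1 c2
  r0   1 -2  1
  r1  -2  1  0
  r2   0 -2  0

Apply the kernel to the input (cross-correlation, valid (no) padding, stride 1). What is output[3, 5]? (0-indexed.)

The receptive field on the input at this output position is [6 5 3 / 3 2 9 / 6 7 6]. Elementwise product with the kernel and sum: 6·1 + 5·-2 + 3·1 + 3·-2 + 2·1 + 7·-2.

-19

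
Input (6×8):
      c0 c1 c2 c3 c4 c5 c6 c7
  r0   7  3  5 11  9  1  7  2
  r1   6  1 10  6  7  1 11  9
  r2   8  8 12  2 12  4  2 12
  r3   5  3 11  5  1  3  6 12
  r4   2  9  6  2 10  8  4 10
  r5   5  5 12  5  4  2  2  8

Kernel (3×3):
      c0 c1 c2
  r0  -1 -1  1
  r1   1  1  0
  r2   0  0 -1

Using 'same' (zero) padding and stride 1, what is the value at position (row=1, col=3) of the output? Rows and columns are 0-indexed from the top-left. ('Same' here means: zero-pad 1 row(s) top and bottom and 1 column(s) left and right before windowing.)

The receptive field on the zero-padded input at this output position is [5 11 9 / 10 6 7 / 12 2 12]. Elementwise product with the kernel and sum: 5·-1 + 11·-1 + 9·1 + 10·1 + 6·1 + 12·-1.

-3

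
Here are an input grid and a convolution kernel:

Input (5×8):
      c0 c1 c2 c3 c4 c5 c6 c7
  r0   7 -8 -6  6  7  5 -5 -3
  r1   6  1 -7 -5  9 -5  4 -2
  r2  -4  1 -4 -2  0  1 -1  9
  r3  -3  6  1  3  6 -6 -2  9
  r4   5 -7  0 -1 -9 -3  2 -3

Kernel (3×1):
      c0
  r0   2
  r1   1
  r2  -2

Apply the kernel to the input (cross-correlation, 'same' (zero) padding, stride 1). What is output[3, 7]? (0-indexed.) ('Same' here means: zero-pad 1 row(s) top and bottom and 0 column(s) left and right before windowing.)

33

The receptive field on the zero-padded input at this output position is [9 / 9 / -3]. Elementwise product with the kernel and sum: 9·2 + 9·1 + -3·-2.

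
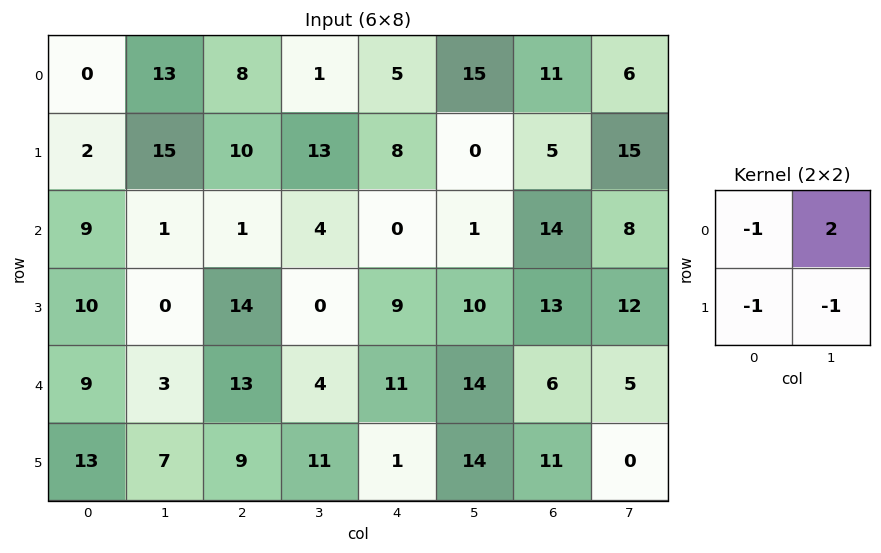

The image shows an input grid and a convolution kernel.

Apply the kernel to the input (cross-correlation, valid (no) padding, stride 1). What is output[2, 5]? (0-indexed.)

The receptive field on the input at this output position is [1 14 / 10 13]. Elementwise product with the kernel and sum: 1·-1 + 14·2 + 10·-1 + 13·-1.

4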